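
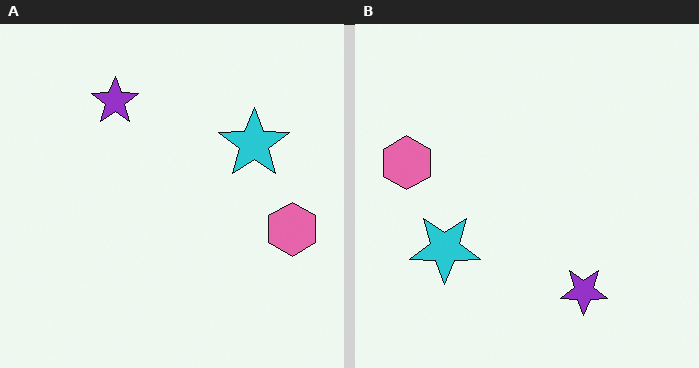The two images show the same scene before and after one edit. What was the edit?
The right (B) image is the left (A) rotated 180°.

The pink hexagon sits in the right of the left (A) image and the left of the right (B) — consistent with a whole-image 180° rotation.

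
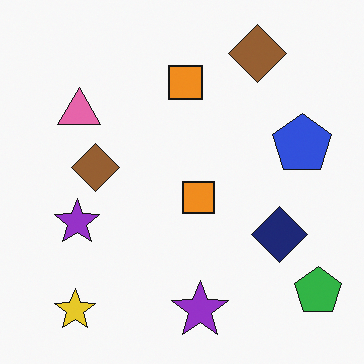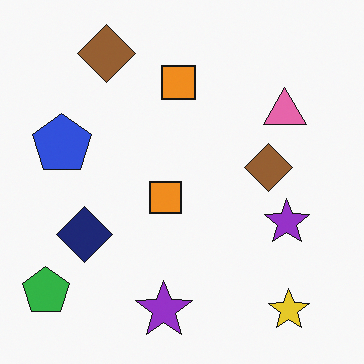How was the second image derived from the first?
The second image is the first flipped horizontally (left ↔ right).

The green pentagon is in the bottom-right of the first image and the bottom-left of the second — shapes on opposite sides of the vertical midline have swapped in a mirror flip.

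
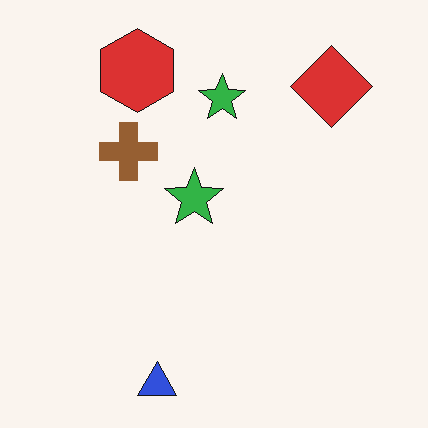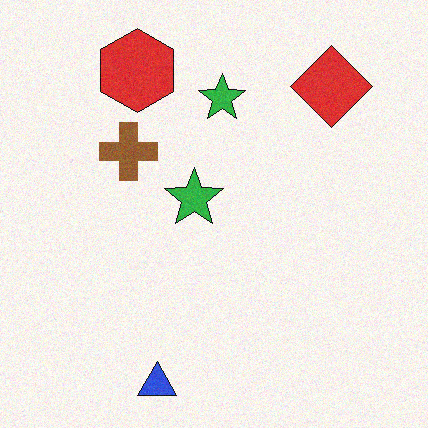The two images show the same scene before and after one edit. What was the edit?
The image was degraded with light additive noise.

Random speckle covers the whole image, including the flat background.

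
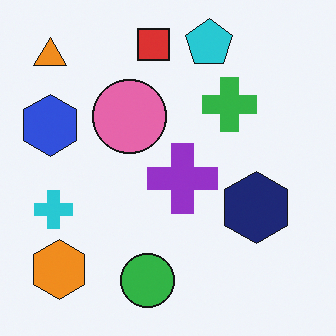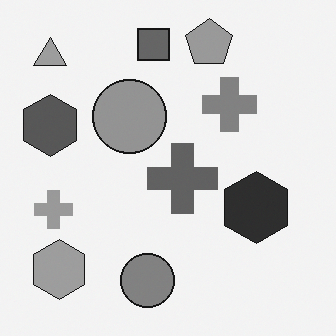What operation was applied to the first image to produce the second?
The second image is the first converted to grayscale.

All color is removed — every shape is now a shade of grey.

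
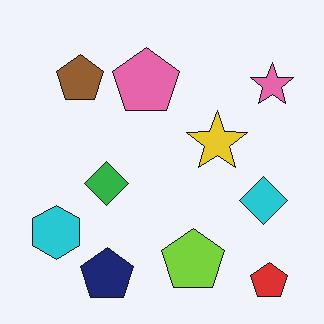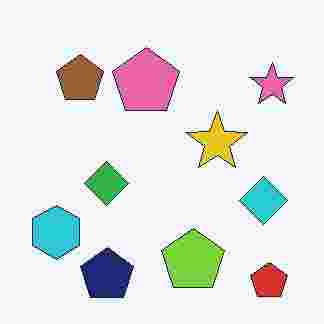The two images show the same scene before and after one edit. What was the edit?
It was heavily JPEG-compressed with obvious blocking artifacts.

Blocky 8×8 compression artifacts appear around shape edges and the flat background shows ringing — characteristic JPEG degradation.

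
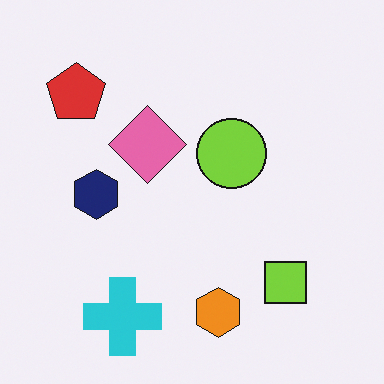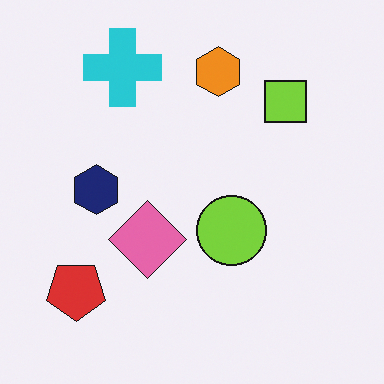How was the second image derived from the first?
Flipped vertically (top ↔ bottom).

The cyan cross is in the bottom-left of the first image and the top-left of the second — shapes on opposite sides of the horizontal midline have swapped in a mirror flip.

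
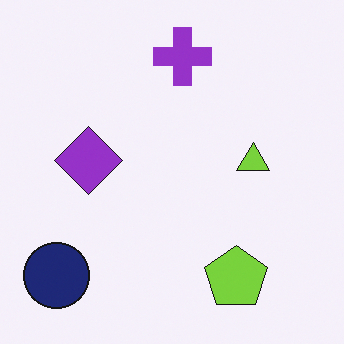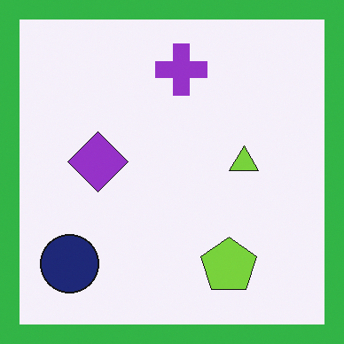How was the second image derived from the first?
The image was framed with a green border.

A solid green frame runs around the edge of the second image, with the content slightly shrunk inside it.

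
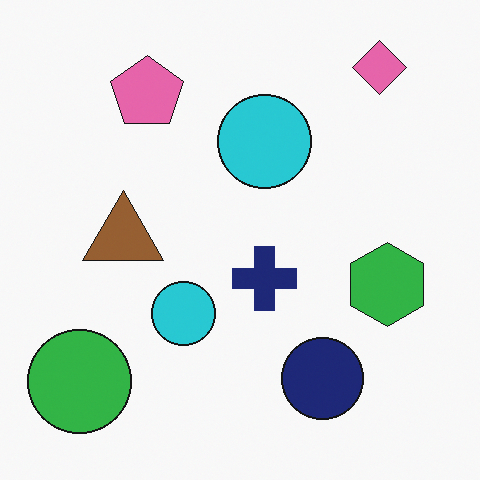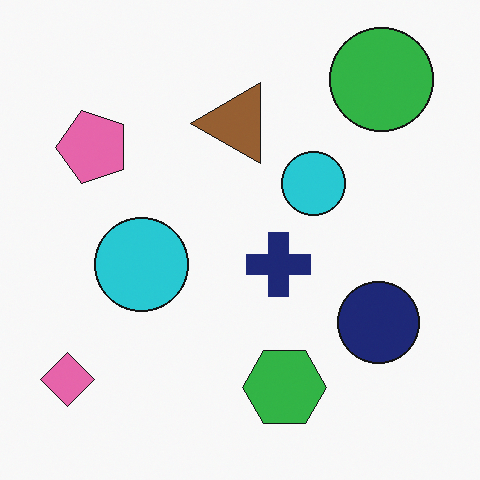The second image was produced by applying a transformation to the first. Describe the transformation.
This is the original image transposed (reflected across the top-left ↔ bottom-right diagonal).

Shapes have swapped their row and column positions — what was in the top-right is now in the bottom-left — a diagonal reflection.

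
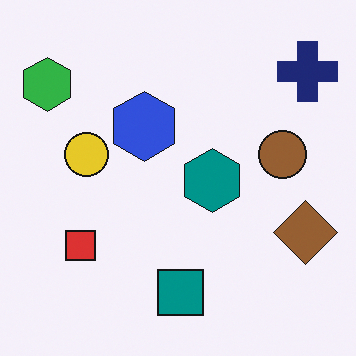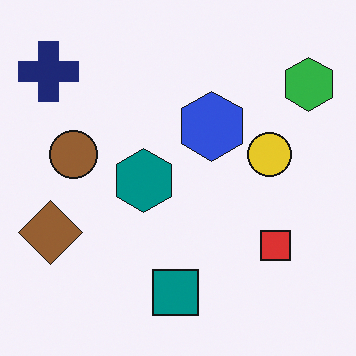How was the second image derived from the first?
The image was flipped horizontally (left ↔ right).

The green hexagon is in the top-left of the first image and the top-right of the second — shapes on opposite sides of the vertical midline have swapped in a mirror flip.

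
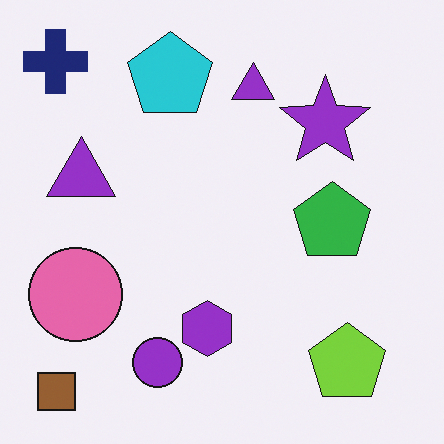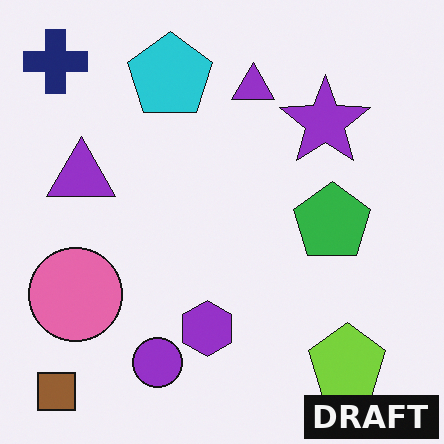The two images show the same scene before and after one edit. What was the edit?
It was watermarked with the text "DRAFT" in the lower-right corner.

A dark label reading "DRAFT" appears in the lower-right corner.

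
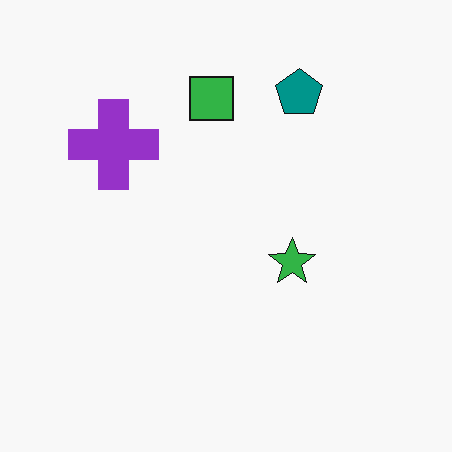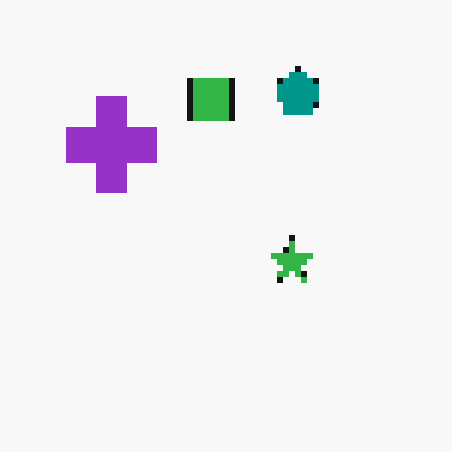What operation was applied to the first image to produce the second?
This is the original image pixelated into visible square blocks.

Shapes are reduced to large square blocks; fine edges and outlines are lost — a downscale-then-upscale (mosaic) effect.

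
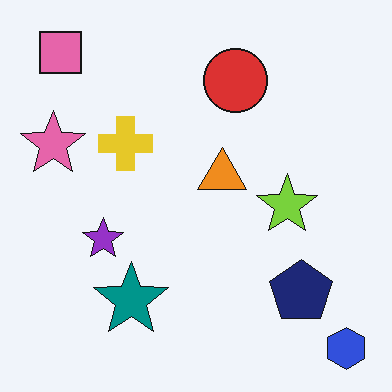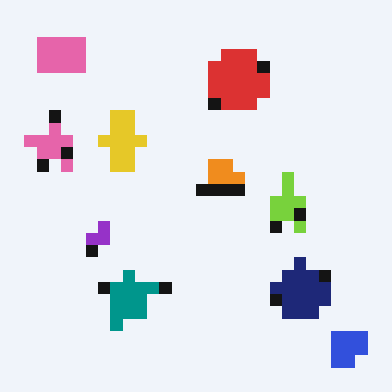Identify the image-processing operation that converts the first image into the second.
The image was coarsely pixelated.

Shapes are reduced to large square blocks; fine edges and outlines are lost — a downscale-then-upscale (mosaic) effect.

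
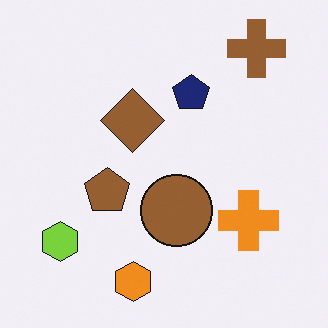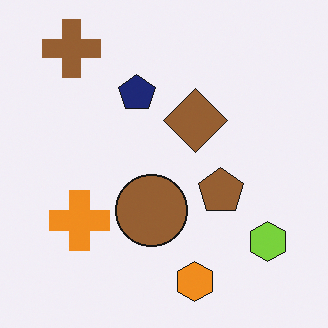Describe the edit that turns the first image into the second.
Flipped horizontally (left ↔ right).

The lime hexagon is in the bottom-left of the first image and the bottom-right of the second — shapes on opposite sides of the vertical midline have swapped in a mirror flip.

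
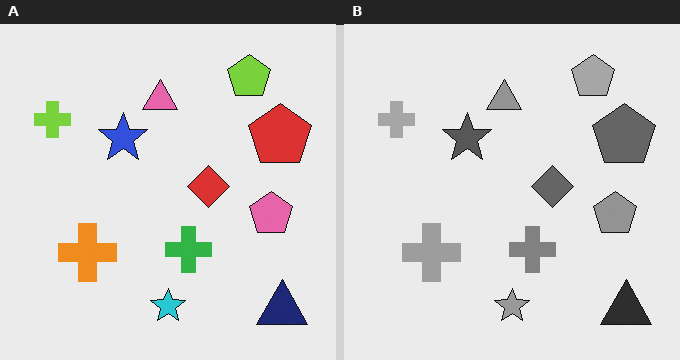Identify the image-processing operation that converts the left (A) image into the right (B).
This is the original image converted to grayscale.

All color is removed — every shape is now a shade of grey.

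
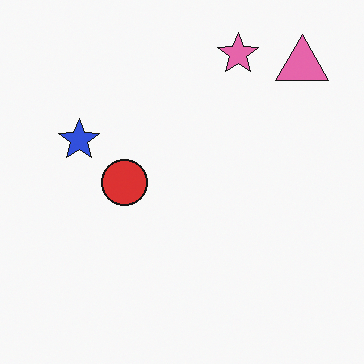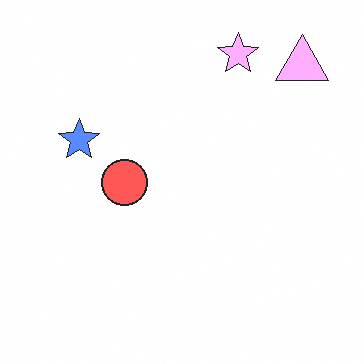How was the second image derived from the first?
It was substantially brightened.

Every pixel — background and shapes alike — is uniformly brightened.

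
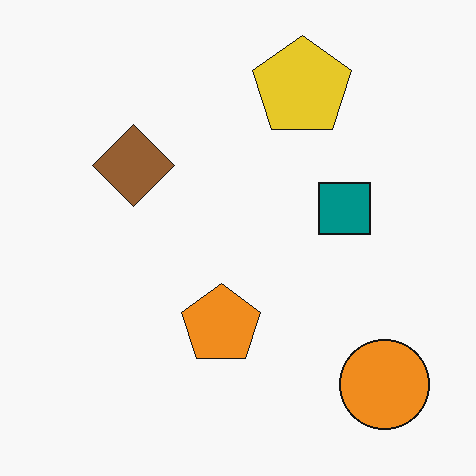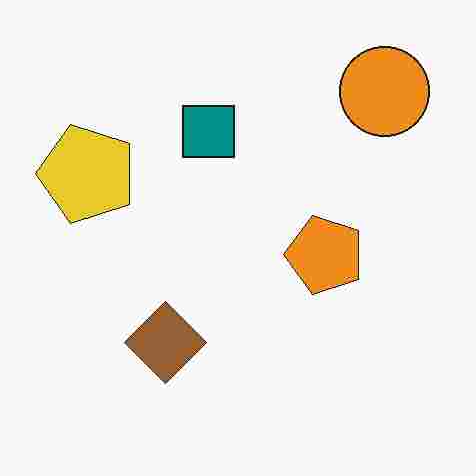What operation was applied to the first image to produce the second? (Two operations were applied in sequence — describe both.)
The transformation is: degraded with heavy JPEG compression, then rotated 90° counter-clockwise.

Blocky 8×8 compression artifacts appear around shape edges and the flat background shows ringing — characteristic JPEG degradation. The orange circle sits in the bottom-right of the first image and the top-right of the second — consistent with a whole-image 90° counter-clockwise rotation.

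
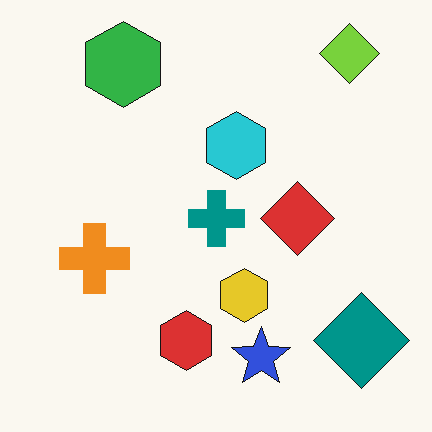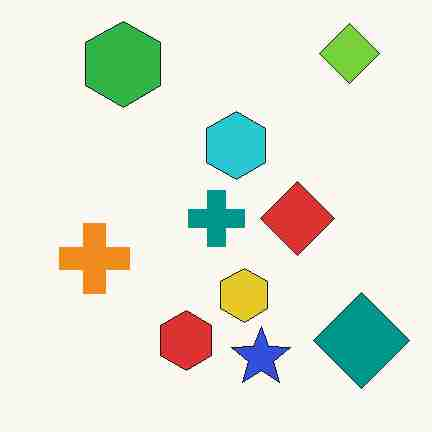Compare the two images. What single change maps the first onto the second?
It was degraded with heavy JPEG compression.

Blocky 8×8 compression artifacts appear around shape edges and the flat background shows ringing — characteristic JPEG degradation.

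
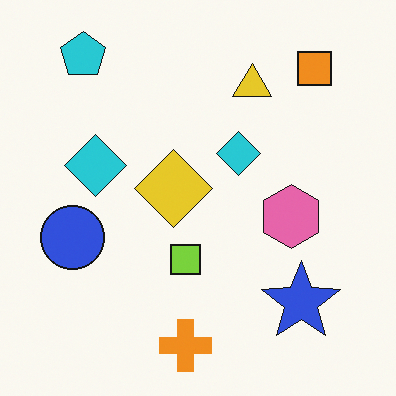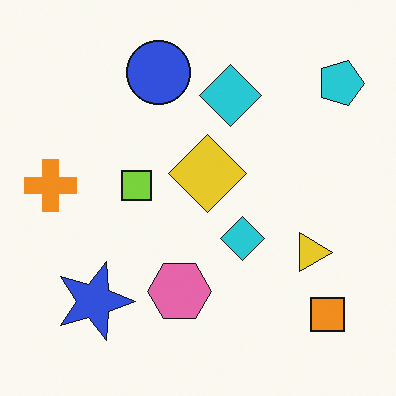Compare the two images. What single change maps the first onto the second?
The second image is the first rotated 90° clockwise.

The cyan pentagon sits in the top-left of the first image and the top-right of the second — consistent with a whole-image 90° clockwise rotation.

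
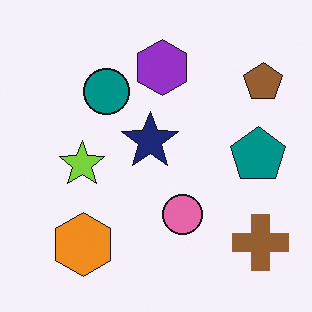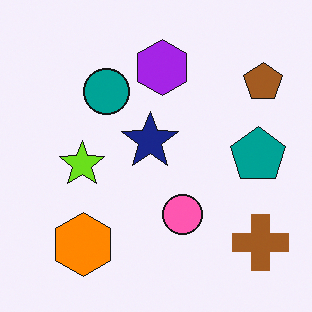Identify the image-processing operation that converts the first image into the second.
This is the original image slightly oversaturated.

All colors are more vivid — a global saturation change.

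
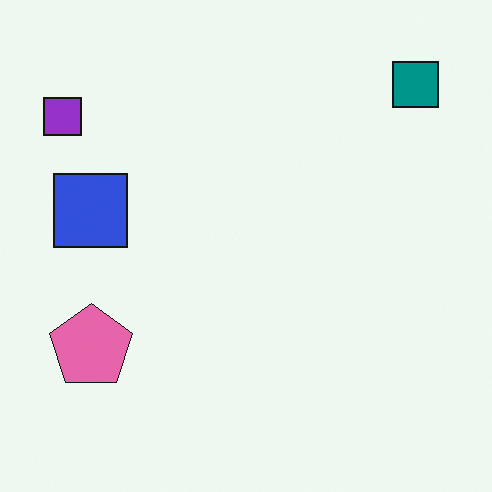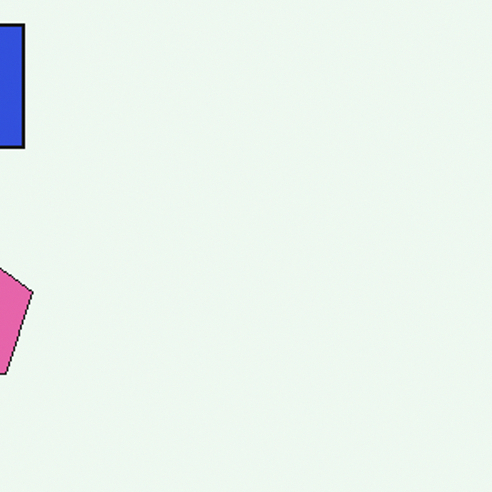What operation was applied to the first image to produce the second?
The transformation is: cropped tightly and scaled back up.

The visible shapes are larger and the field of view is narrower; shapes near the original edges may be partly or wholly outside the frame — a crop-and-rescale.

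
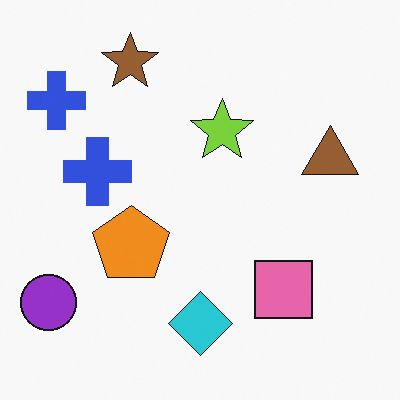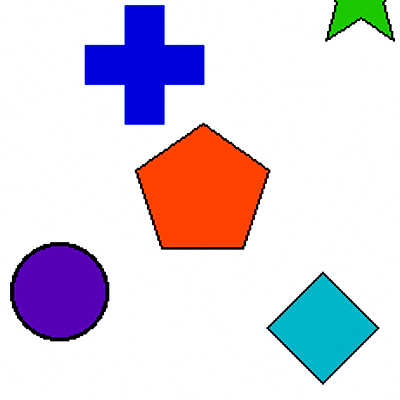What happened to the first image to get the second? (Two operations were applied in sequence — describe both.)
The second image is the first cropped to a noticeably smaller region and rescaled, then given much higher contrast.

The visible shapes are larger and the field of view is narrower; shapes near the original edges may be partly or wholly outside the frame — a crop-and-rescale. Tones are pushed away from mid-grey across the whole image — a global contrast change.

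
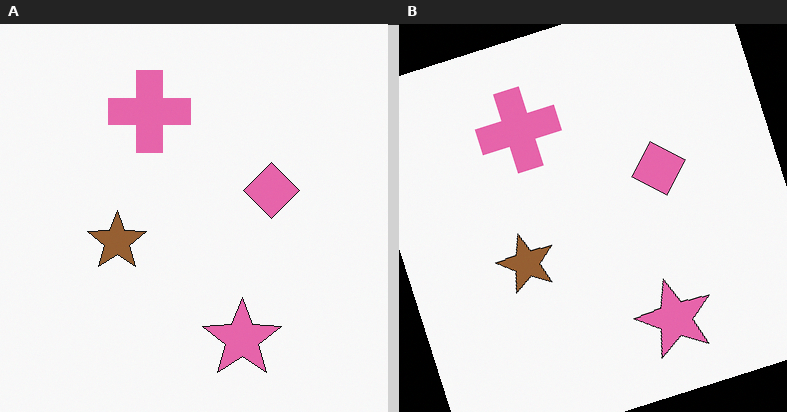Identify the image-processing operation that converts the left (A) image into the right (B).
The right (B) image is the left (A) rotated counter-clockwise by a clearly visible amount.

Every shape is tilted by the same angle and the image corners show triangular fill wedges — a whole-image rotation by a non-right angle.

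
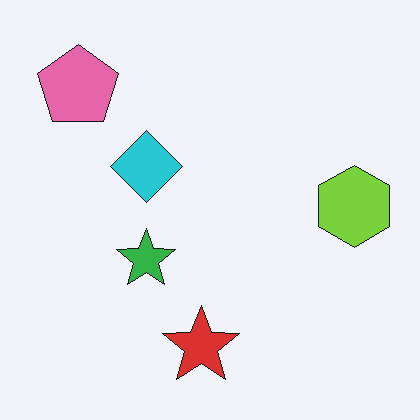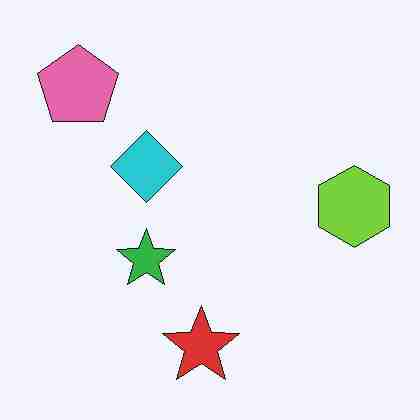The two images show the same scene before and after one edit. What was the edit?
It was degraded with heavy JPEG compression.

Blocky 8×8 compression artifacts appear around shape edges and the flat background shows ringing — characteristic JPEG degradation.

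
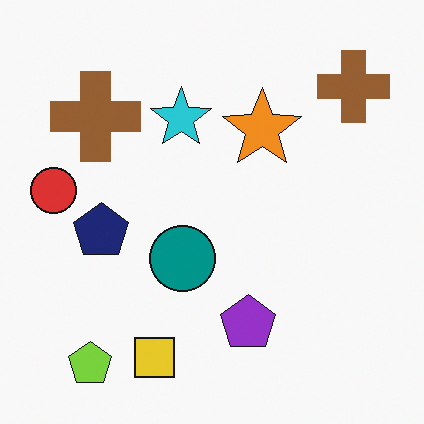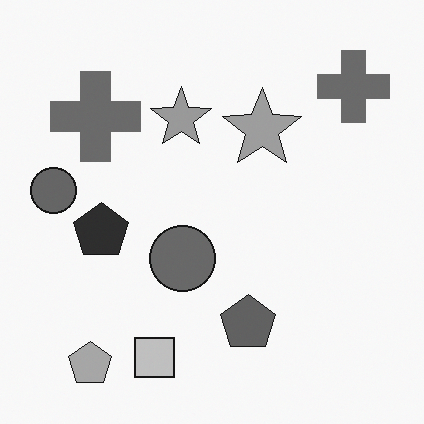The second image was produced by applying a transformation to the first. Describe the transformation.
The image was converted to grayscale.

All color is removed — every shape is now a shade of grey.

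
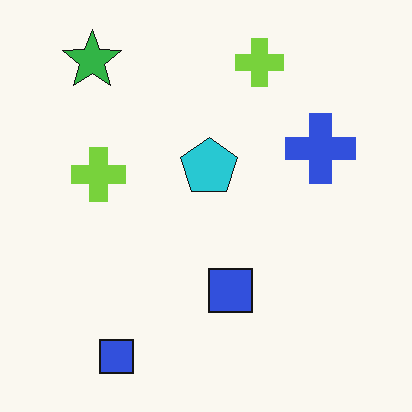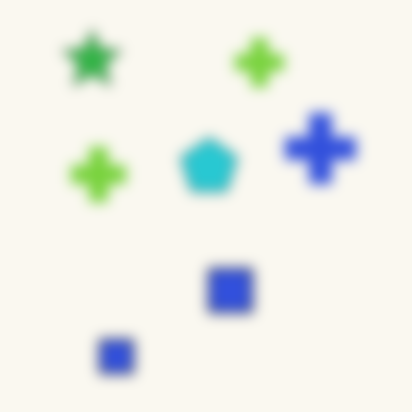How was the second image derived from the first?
The image was heavily blurred.

Shape edges and outlines are uniformly softened across the whole image.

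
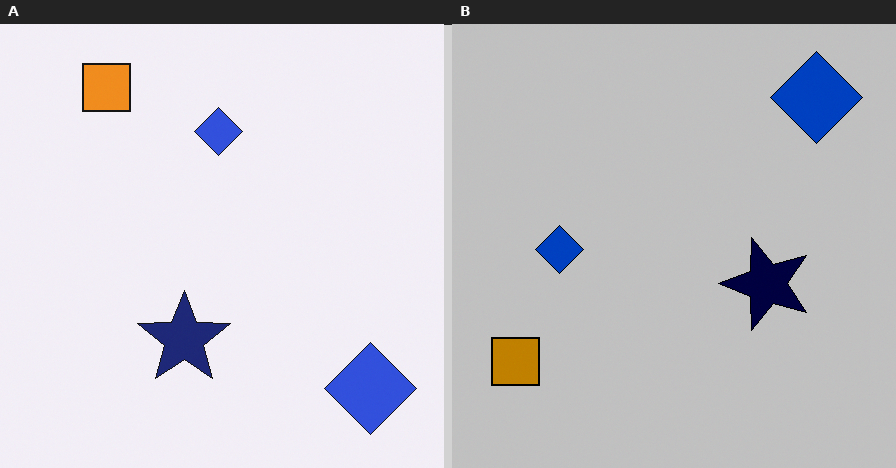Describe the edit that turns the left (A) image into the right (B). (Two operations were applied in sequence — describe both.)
It was heavily posterized to just a handful of flat colors, then rotated 90° counter-clockwise.

Each flat color has snapped to a coarser quantized level — most visibly, the near-white background has dropped to a flat grey. The orange square sits in the top-left of the left (A) image and the bottom-left of the right (B) — consistent with a whole-image 90° counter-clockwise rotation.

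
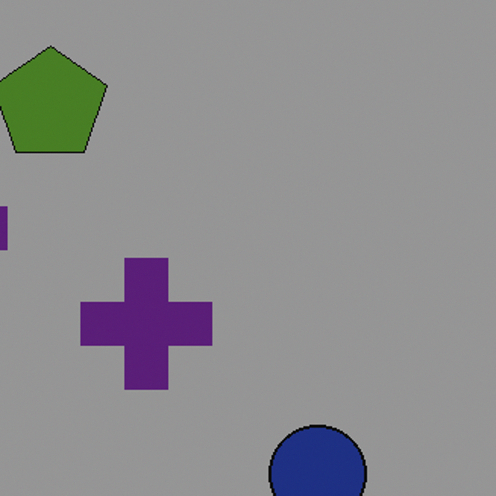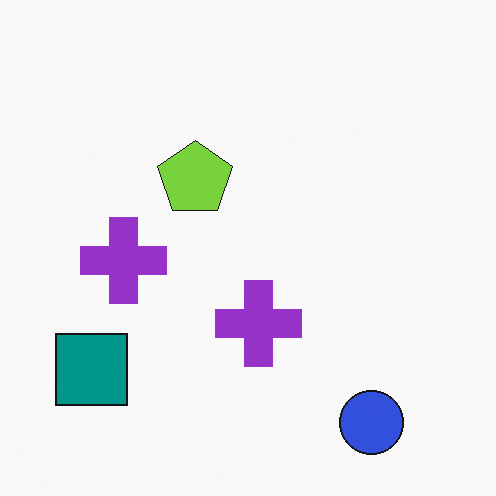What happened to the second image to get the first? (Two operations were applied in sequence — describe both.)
The first image is the second noticeably darkened, then cropped slightly and scaled back up.

Every pixel — background and shapes alike — is uniformly darkened. The visible shapes are larger and the field of view is narrower; shapes near the original edges may be partly or wholly outside the frame — a crop-and-rescale.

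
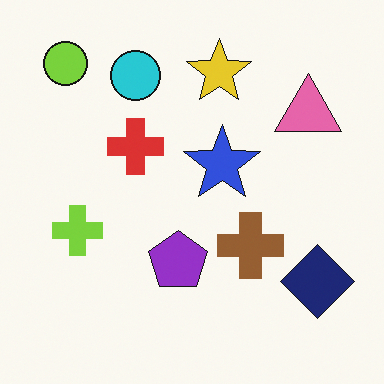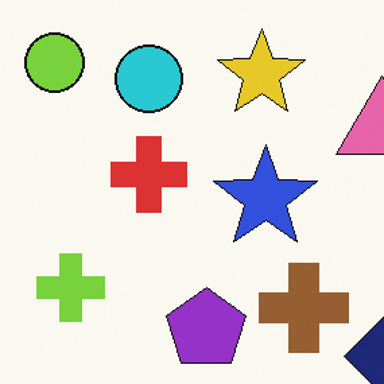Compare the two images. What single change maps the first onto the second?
The second image is the first cropped slightly and scaled back up.

The visible shapes are larger and the field of view is narrower; shapes near the original edges may be partly or wholly outside the frame — a crop-and-rescale.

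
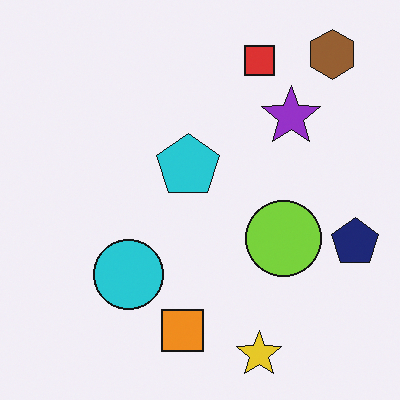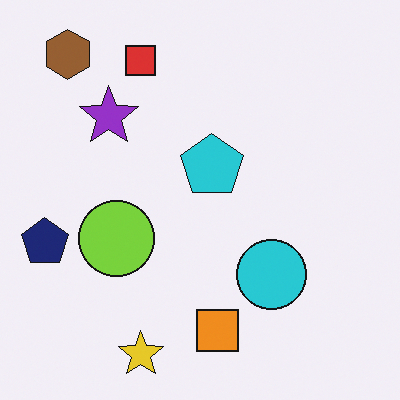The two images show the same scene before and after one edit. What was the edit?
The image was flipped horizontally (left ↔ right).

The navy pentagon is in the right of the first image and the left of the second — shapes on opposite sides of the vertical midline have swapped in a mirror flip.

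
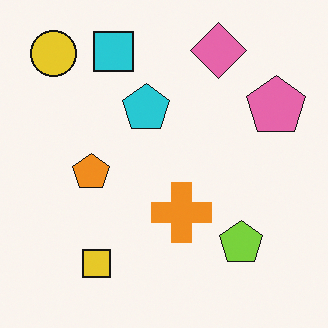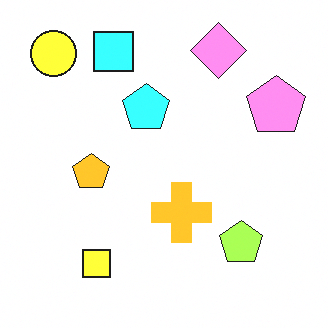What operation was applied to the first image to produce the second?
This is the original image brightened a lot.

Every pixel — background and shapes alike — is uniformly brightened.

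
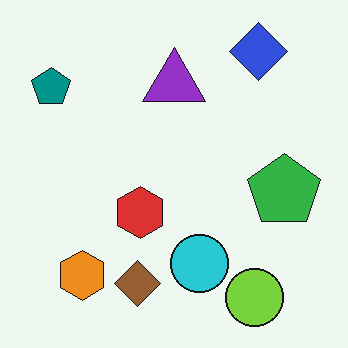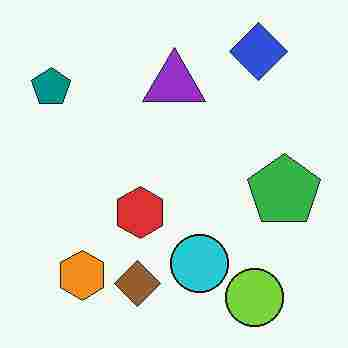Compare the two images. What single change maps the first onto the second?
The second image is the first degraded with heavy JPEG compression.

Blocky 8×8 compression artifacts appear around shape edges and the flat background shows ringing — characteristic JPEG degradation.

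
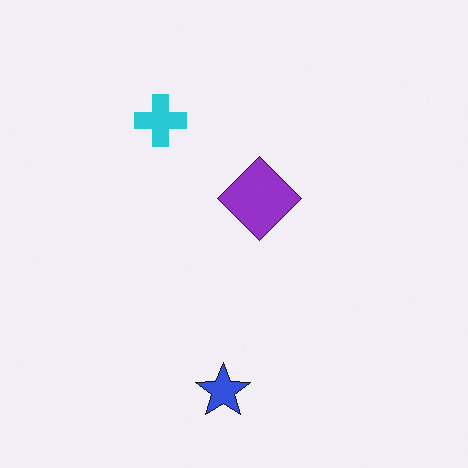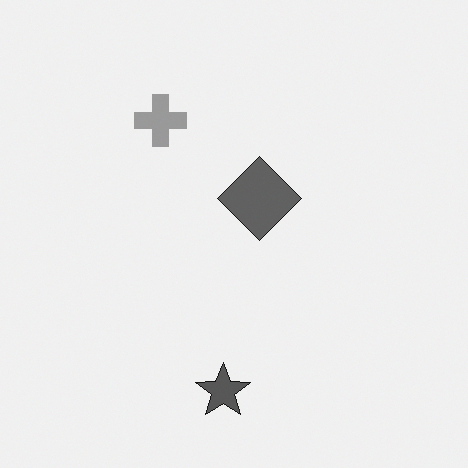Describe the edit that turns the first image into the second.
The second image is the first converted to grayscale.

All color is removed — every shape is now a shade of grey.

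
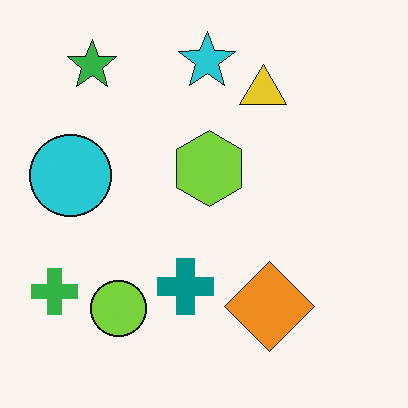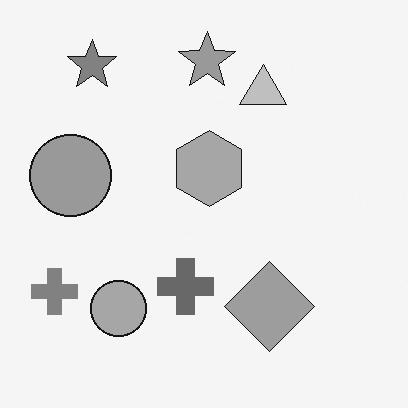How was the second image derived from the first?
The second image is the first converted to grayscale.

All color is removed — every shape is now a shade of grey.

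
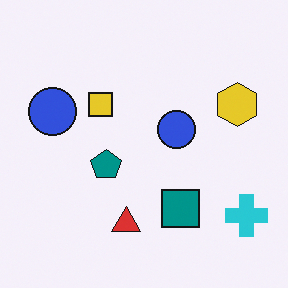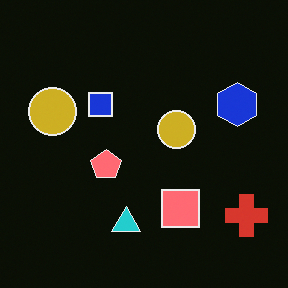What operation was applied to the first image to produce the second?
The second image is the first color-inverted (negative).

The light background has become dark and every shape's color is its complement — a photographic negative.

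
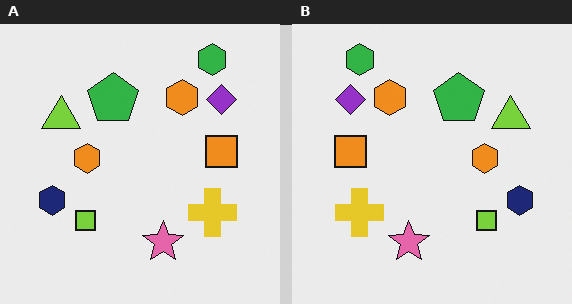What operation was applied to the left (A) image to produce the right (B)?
The right (B) image is the left (A) flipped horizontally (left ↔ right).

The navy hexagon is in the left of the left (A) image and the right of the right (B) — shapes on opposite sides of the vertical midline have swapped in a mirror flip.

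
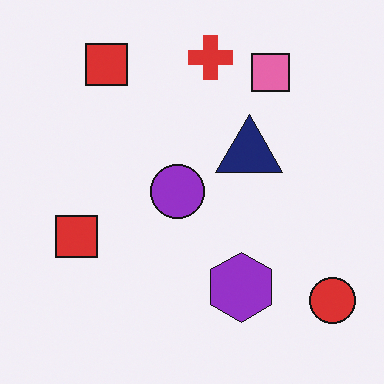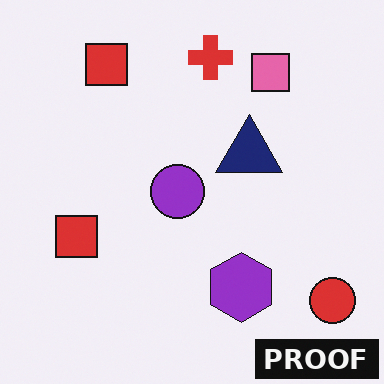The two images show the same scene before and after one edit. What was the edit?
This is the original image watermarked with the text "PROOF" in the lower-right corner.

A dark label reading "PROOF" appears in the lower-right corner.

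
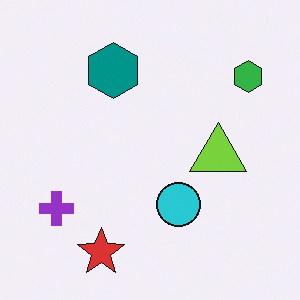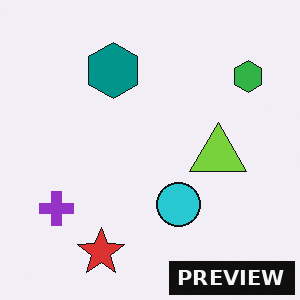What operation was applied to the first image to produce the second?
The second image is the first watermarked with the text "PREVIEW" in the lower-right corner.

A dark label reading "PREVIEW" appears in the lower-right corner.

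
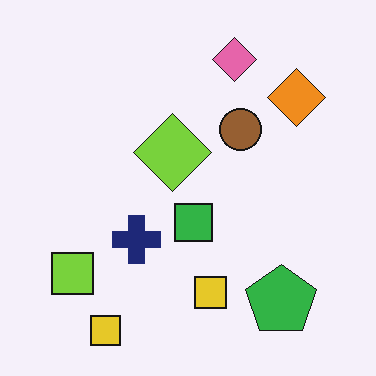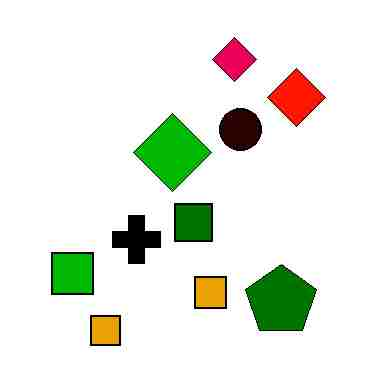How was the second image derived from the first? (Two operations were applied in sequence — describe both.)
The image was boosted in contrast, then degraded with heavy JPEG compression.

Tones are pushed away from mid-grey across the whole image — a global contrast change. Blocky 8×8 compression artifacts appear around shape edges and the flat background shows ringing — characteristic JPEG degradation.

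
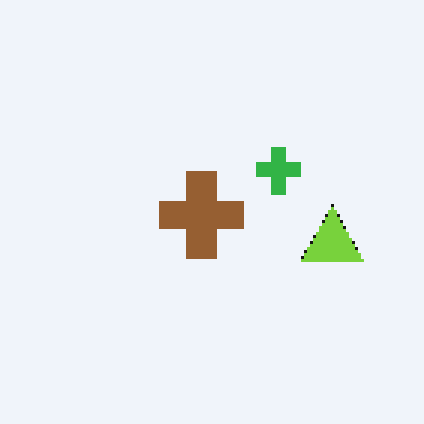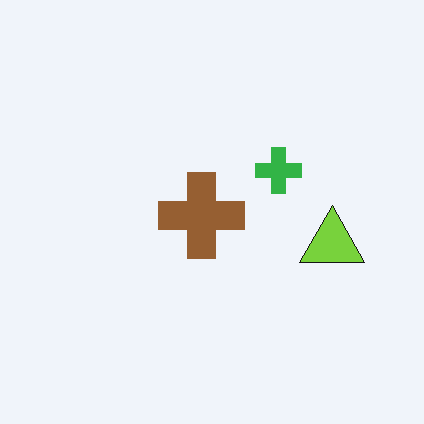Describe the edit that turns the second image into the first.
Lightly pixelated (a mild mosaic effect).

Shapes are reduced to large square blocks; fine edges and outlines are lost — a downscale-then-upscale (mosaic) effect.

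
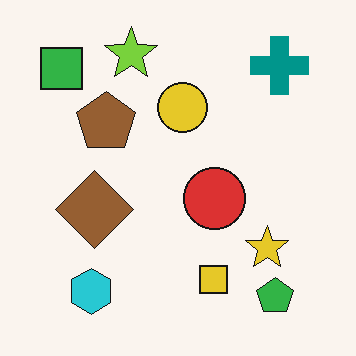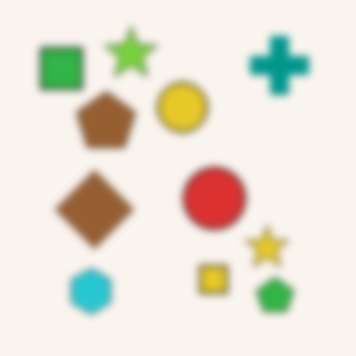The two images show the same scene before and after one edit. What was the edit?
It was noticeably gaussian-blurred.

Shape edges and outlines are uniformly softened across the whole image.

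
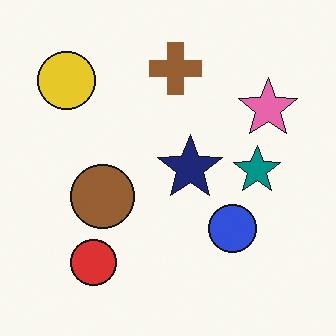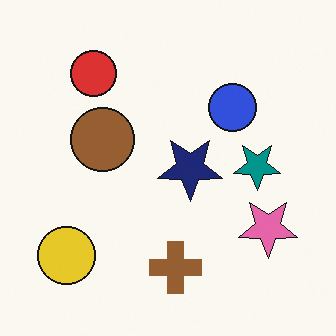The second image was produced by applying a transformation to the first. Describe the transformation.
Flipped vertically (top ↔ bottom).

The brown cross is in the top of the first image and the bottom of the second — shapes on opposite sides of the horizontal midline have swapped in a mirror flip.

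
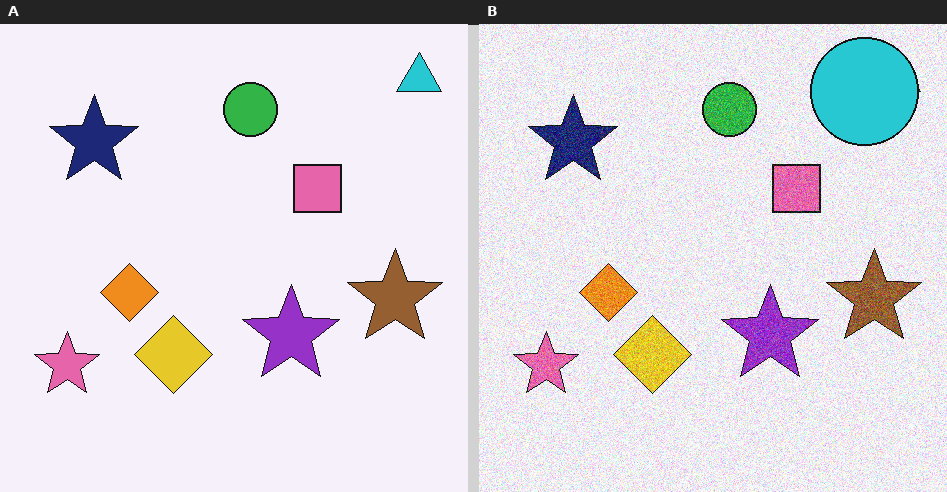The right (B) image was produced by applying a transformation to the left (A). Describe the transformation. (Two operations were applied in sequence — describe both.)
The transformation is: degraded with moderate additive noise, then overlaid with an additional cyan circle.

Random speckle covers the whole image, including the flat background. A cyan circle appears in the right (B) image that is absent from the left (A).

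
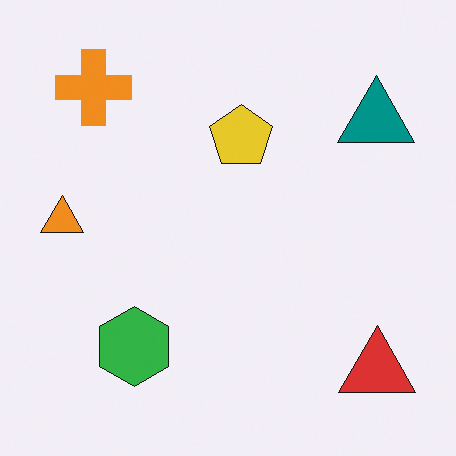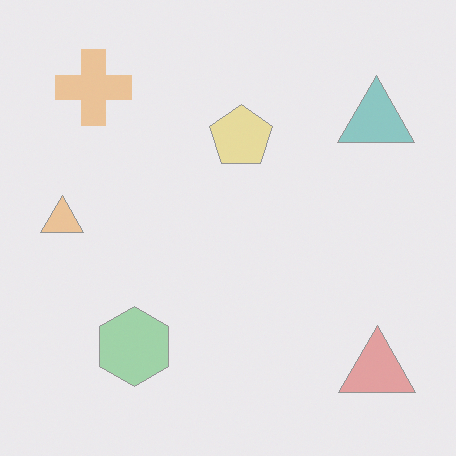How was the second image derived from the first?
The second image is the first washed out (contrast reduced).

Tones are pushed toward mid-grey across the whole image — a global contrast change.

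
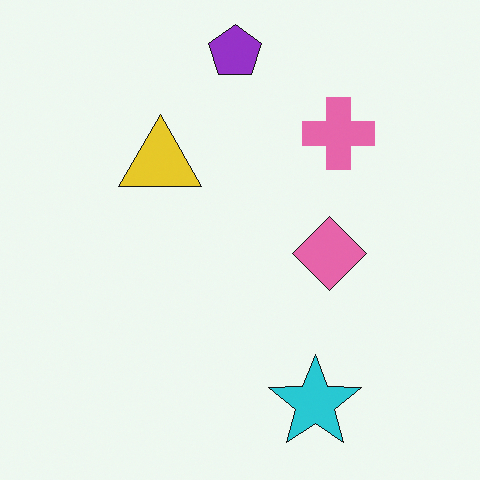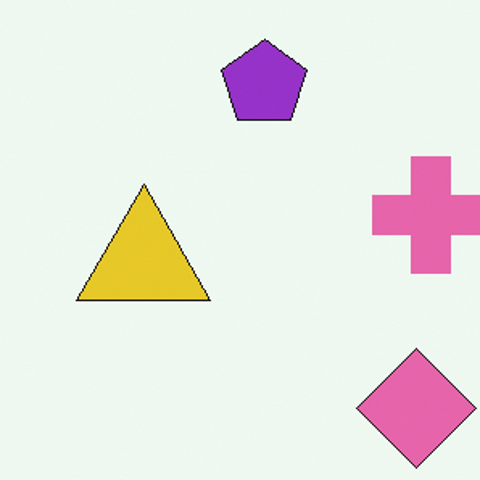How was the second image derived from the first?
The transformation is: cropped to a modestly smaller region and rescaled.

The visible shapes are larger and the field of view is narrower; shapes near the original edges may be partly or wholly outside the frame — a crop-and-rescale.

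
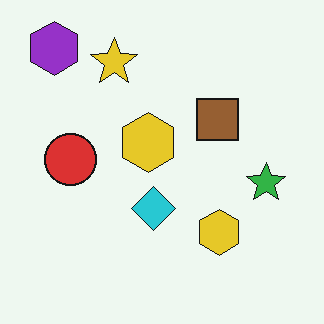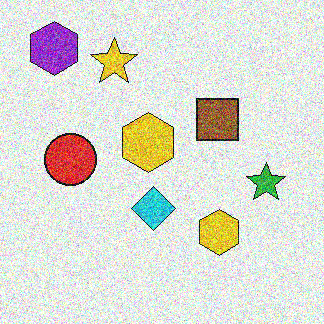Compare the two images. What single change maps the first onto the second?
The transformation is: degraded with heavy additive noise.

Random speckle covers the whole image, including the flat background.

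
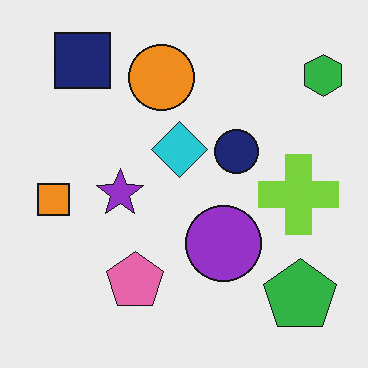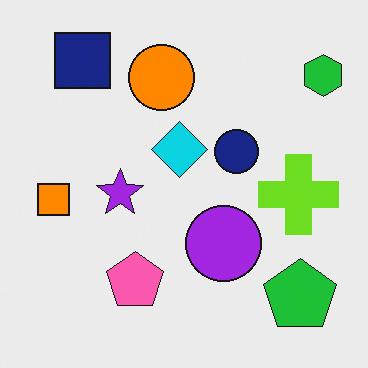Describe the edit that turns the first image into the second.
The second image is the first slightly oversaturated.

All colors are more vivid — a global saturation change.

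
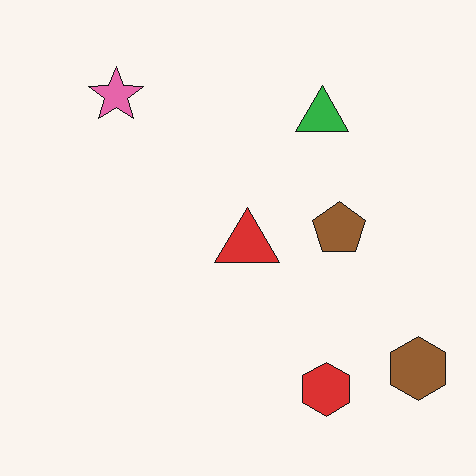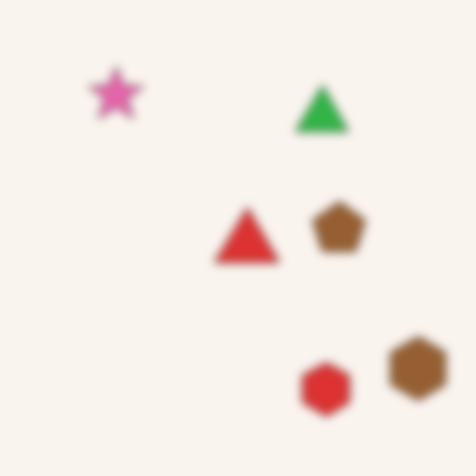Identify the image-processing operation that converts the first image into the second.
This is the original image noticeably gaussian-blurred.

Shape edges and outlines are uniformly softened across the whole image.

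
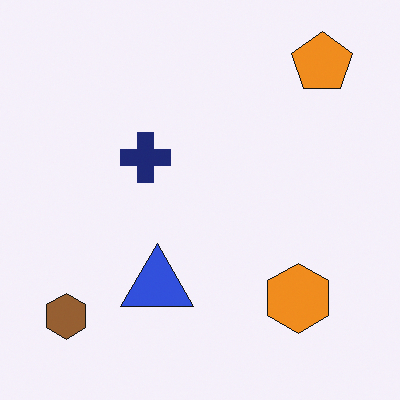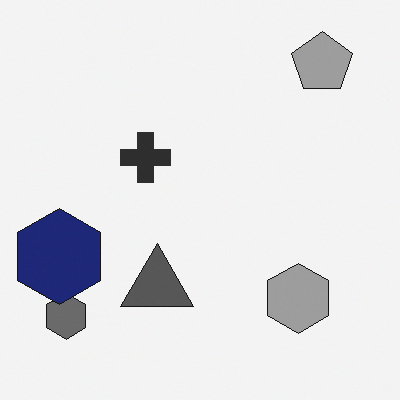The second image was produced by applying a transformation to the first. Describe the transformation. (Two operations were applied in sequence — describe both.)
The image was converted to grayscale, then overlaid with an additional navy hexagon.

All color is removed — every shape is now a shade of grey. A navy hexagon appears in the second image that is absent from the first.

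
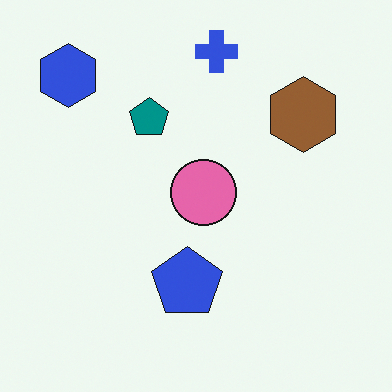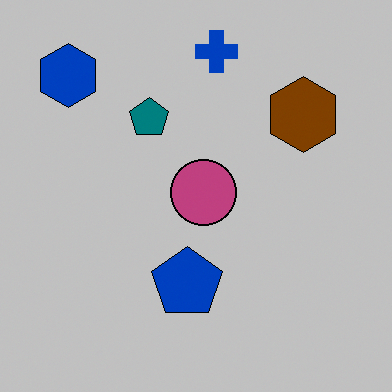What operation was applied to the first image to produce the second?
Heavily posterized to just a handful of flat colors.

Each flat color has snapped to a coarser quantized level — most visibly, the near-white background has dropped to a flat grey.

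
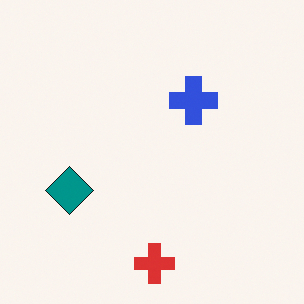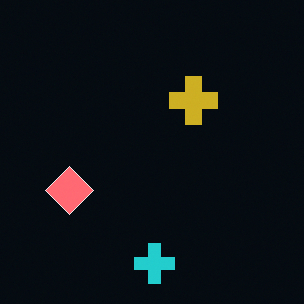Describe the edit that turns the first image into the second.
The transformation is: color-inverted (negative).

The light background has become dark and every shape's color is its complement — a photographic negative.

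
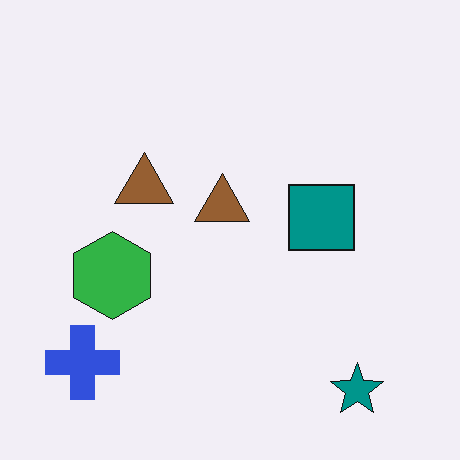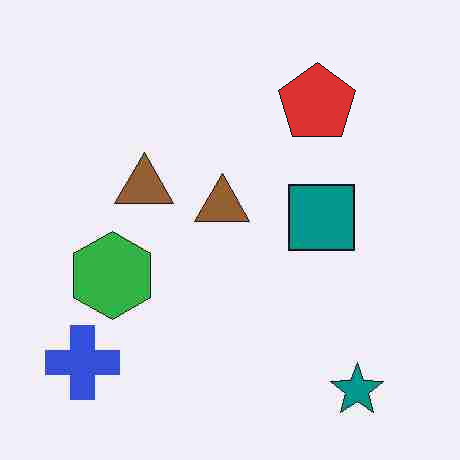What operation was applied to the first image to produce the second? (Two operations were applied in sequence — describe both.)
The image was degraded with heavy JPEG compression, then overlaid with an additional red pentagon.

Blocky 8×8 compression artifacts appear around shape edges and the flat background shows ringing — characteristic JPEG degradation. A red pentagon appears in the second image that is absent from the first.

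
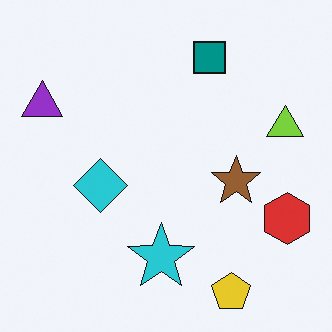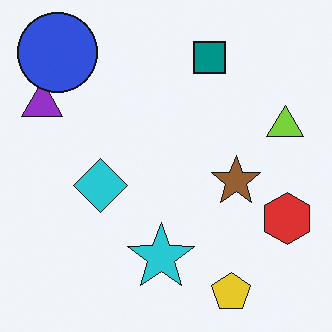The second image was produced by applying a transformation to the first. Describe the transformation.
This is the original image overlaid with an additional blue circle.

A blue circle appears in the second image that is absent from the first.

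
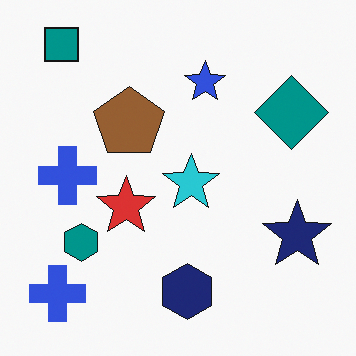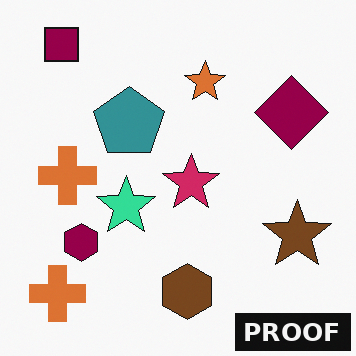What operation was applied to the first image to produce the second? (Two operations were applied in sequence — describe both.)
The image was hue-shifted through roughly a third of the color wheel, then watermarked with the text "PROOF" in the lower-right corner.

Every shape's color has rotated by the same amount around the hue wheel — a uniform hue shift. A dark label reading "PROOF" appears in the lower-right corner.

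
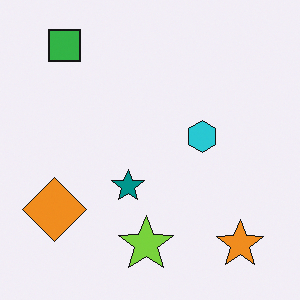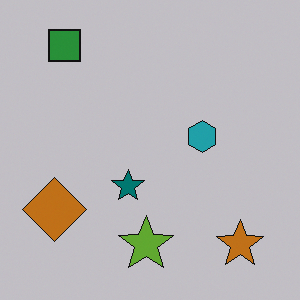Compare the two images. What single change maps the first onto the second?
The transformation is: slightly darkened.

Every pixel — background and shapes alike — is uniformly darkened.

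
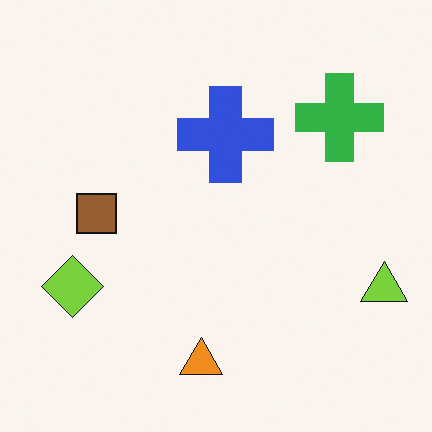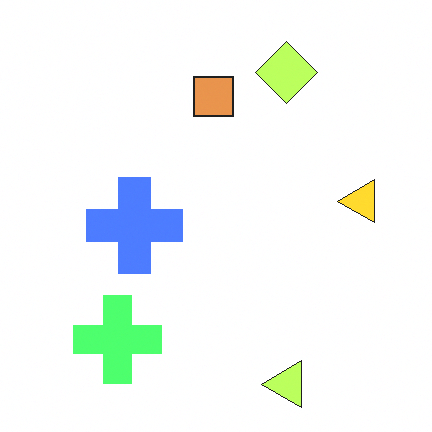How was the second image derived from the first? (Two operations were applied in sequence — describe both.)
The image was transposed (reflected across the top-left ↔ bottom-right diagonal), then noticeably brightened.

Shapes have swapped their row and column positions — what was in the top-right is now in the bottom-left — a diagonal reflection. Every pixel — background and shapes alike — is uniformly brightened.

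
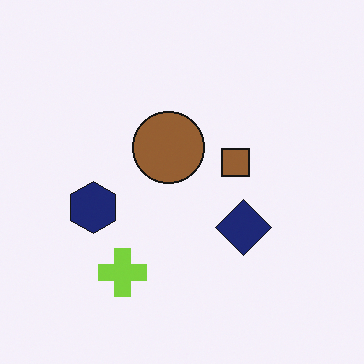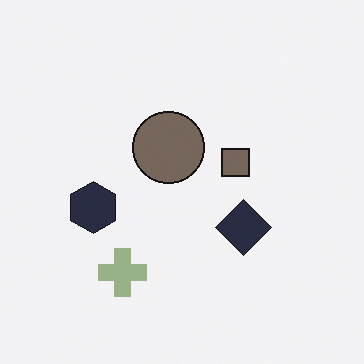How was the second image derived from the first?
The second image is the first heavily desaturated.

All colors are more muted and greyish — a global saturation change.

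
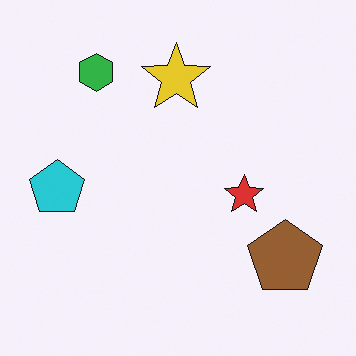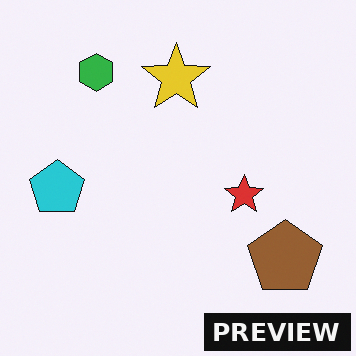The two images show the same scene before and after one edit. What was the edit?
The transformation is: watermarked with the text "PREVIEW" in the lower-right corner.

A dark label reading "PREVIEW" appears in the lower-right corner.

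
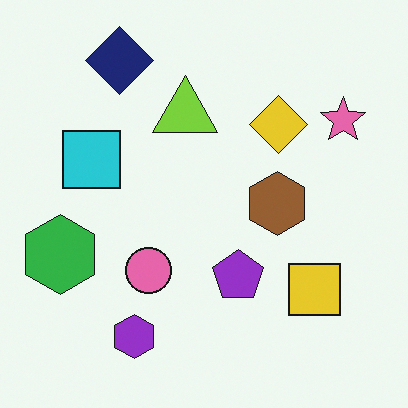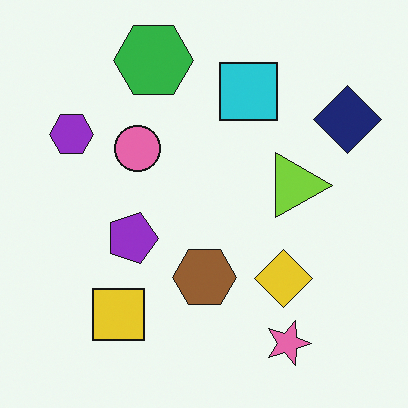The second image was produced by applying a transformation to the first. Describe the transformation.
The image was rotated 90° clockwise.

The navy diamond sits in the top-left of the first image and the top-right of the second — consistent with a whole-image 90° clockwise rotation.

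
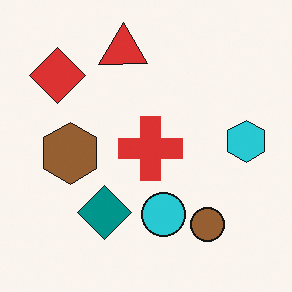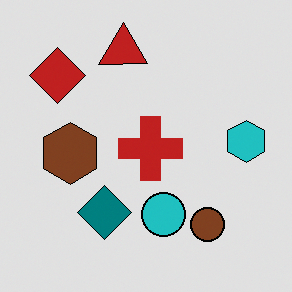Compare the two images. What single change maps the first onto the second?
Moderately posterized.

Each flat color has snapped to a coarser quantized level — most visibly, the near-white background has dropped to a flat grey.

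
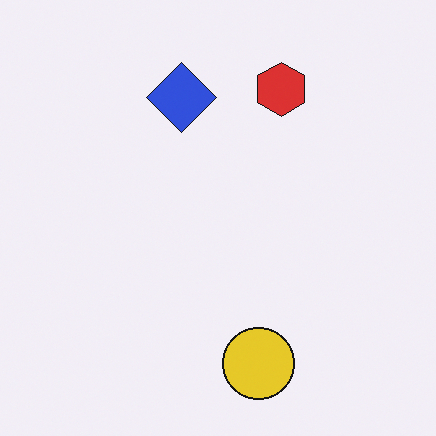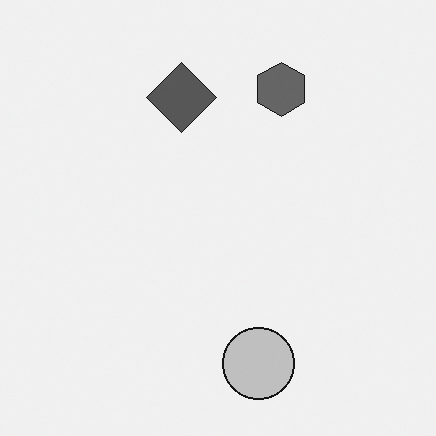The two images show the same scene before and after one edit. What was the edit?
Converted to grayscale.

All color is removed — every shape is now a shade of grey.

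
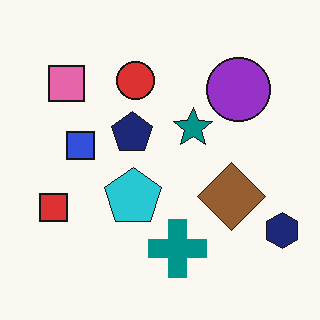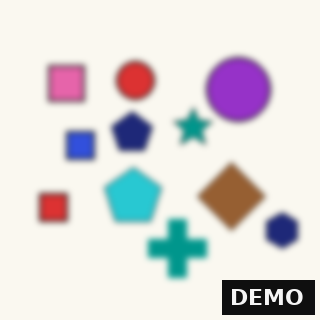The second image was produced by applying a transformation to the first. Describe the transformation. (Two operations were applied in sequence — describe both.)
It was moderately blurred, then watermarked with the text "DEMO" in the lower-right corner.

Shape edges and outlines are uniformly softened across the whole image. A dark label reading "DEMO" appears in the lower-right corner.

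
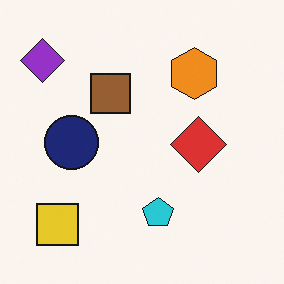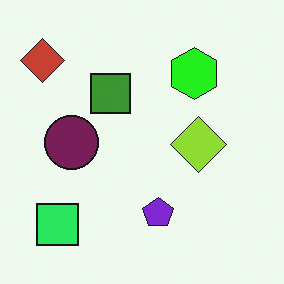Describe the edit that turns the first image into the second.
The transformation is: hue-shifted through roughly a third of the color wheel.

Every shape's color has rotated by the same amount around the hue wheel — a uniform hue shift.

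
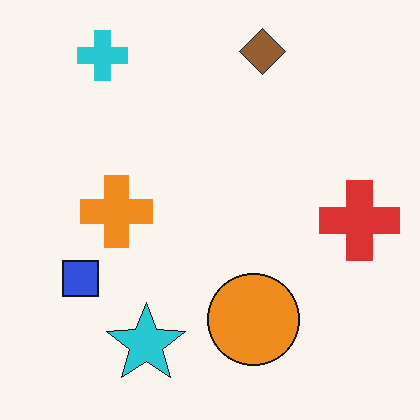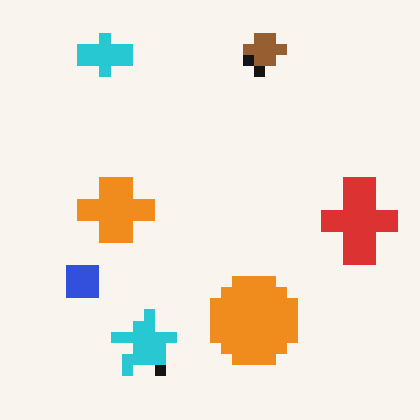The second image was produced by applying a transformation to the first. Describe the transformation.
The second image is the first coarsely pixelated.

Shapes are reduced to large square blocks; fine edges and outlines are lost — a downscale-then-upscale (mosaic) effect.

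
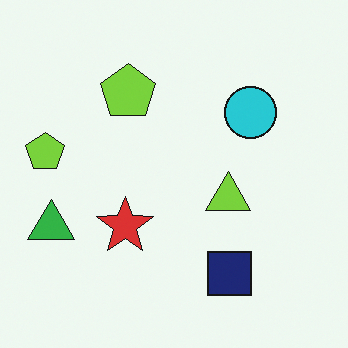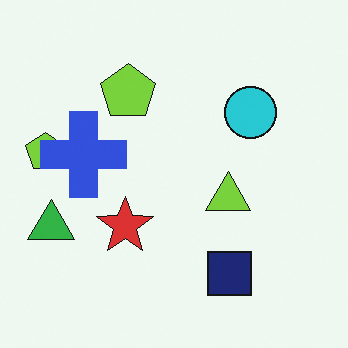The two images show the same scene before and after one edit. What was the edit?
Overlaid with an additional blue cross.

A blue cross appears in the second image that is absent from the first.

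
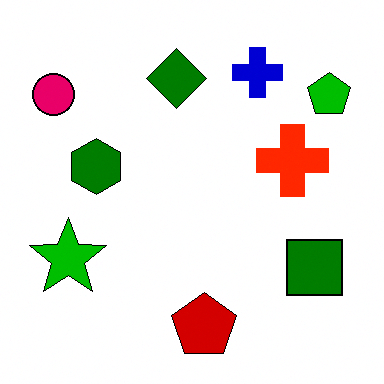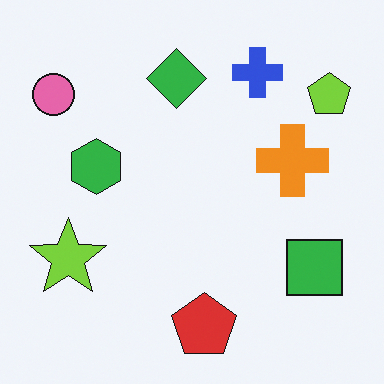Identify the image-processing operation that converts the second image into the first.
It was boosted in contrast.

Tones are pushed away from mid-grey across the whole image — a global contrast change.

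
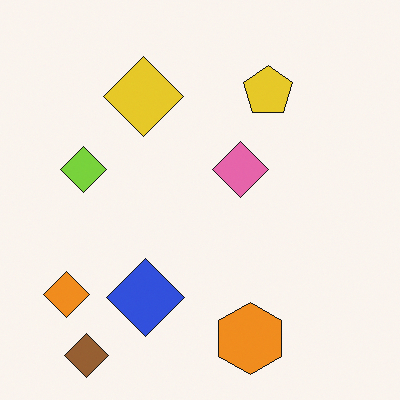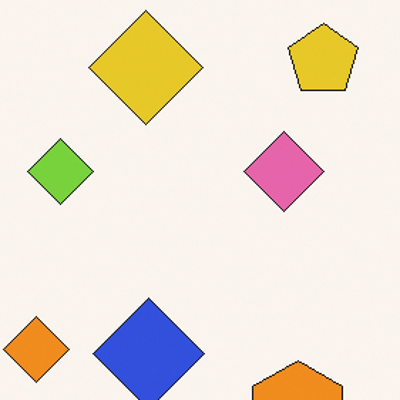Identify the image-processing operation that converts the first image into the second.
The image was cropped to a modestly smaller region and rescaled.

The visible shapes are larger and the field of view is narrower; shapes near the original edges may be partly or wholly outside the frame — a crop-and-rescale.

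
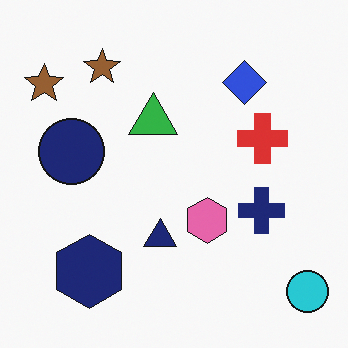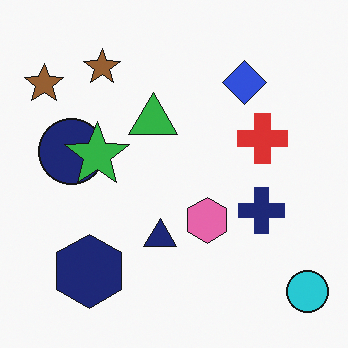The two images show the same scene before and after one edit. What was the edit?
The image was overlaid with an additional green star.

A green star appears in the second image that is absent from the first.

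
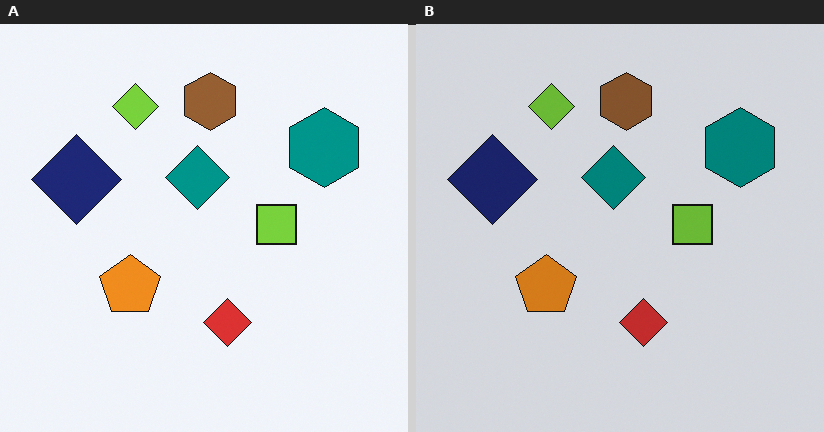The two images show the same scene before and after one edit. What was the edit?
Darkened a little.

Every pixel — background and shapes alike — is uniformly darkened.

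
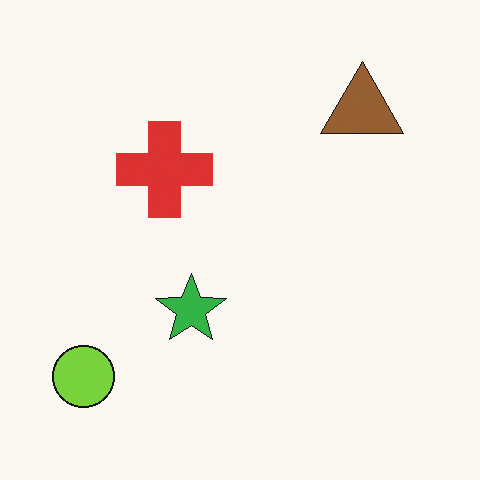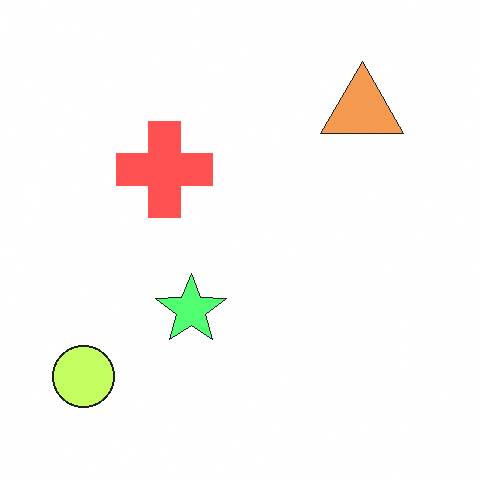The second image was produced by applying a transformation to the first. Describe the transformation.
Brightened a lot.

Every pixel — background and shapes alike — is uniformly brightened.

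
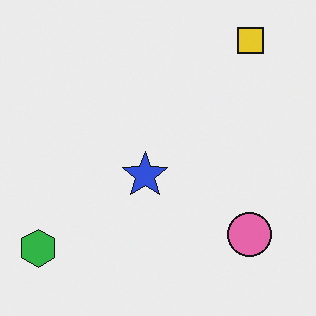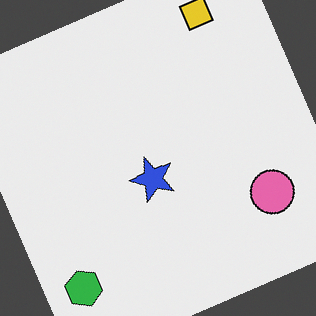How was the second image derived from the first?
Rotated counter-clockwise by a clearly visible amount.

Every shape is tilted by the same angle and the image corners show triangular fill wedges — a whole-image rotation by a non-right angle.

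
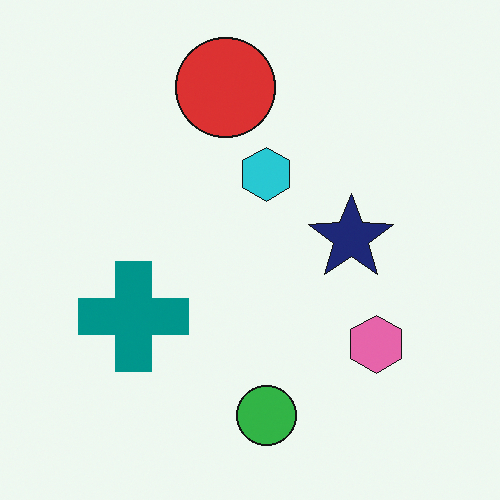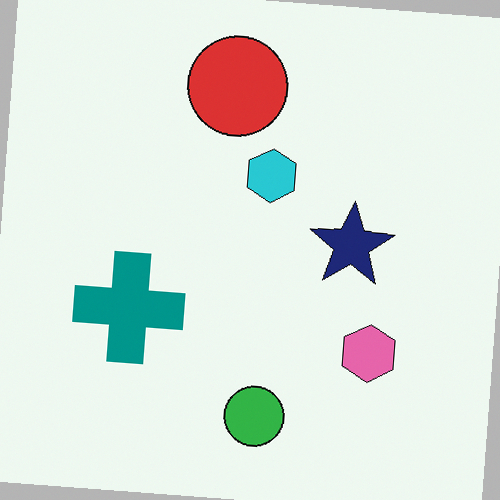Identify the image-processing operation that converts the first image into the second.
Rotated clockwise by a small amount.

Every shape is tilted by the same angle and the image corners show triangular fill wedges — a whole-image rotation by a non-right angle.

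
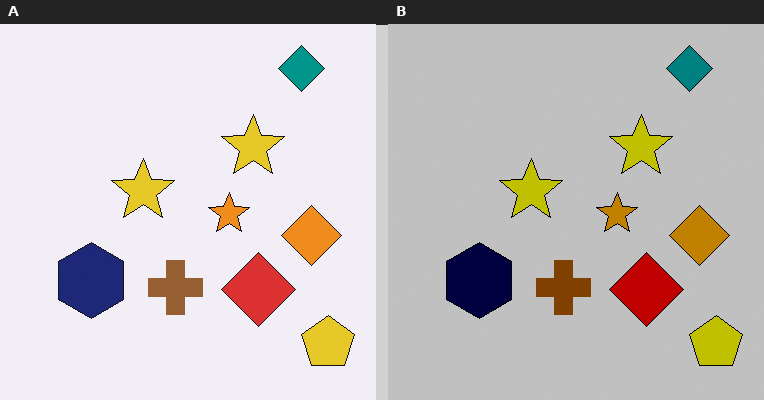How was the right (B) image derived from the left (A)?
Heavily posterized to just a handful of flat colors.

Each flat color has snapped to a coarser quantized level — most visibly, the near-white background has dropped to a flat grey.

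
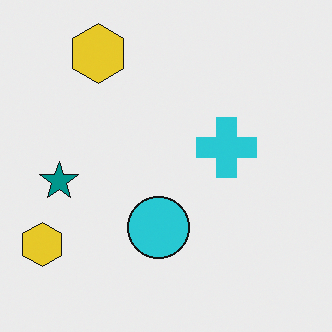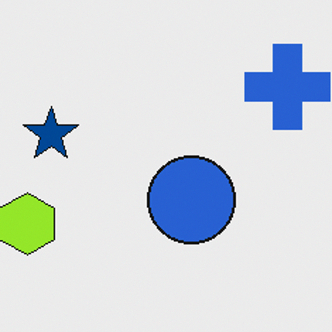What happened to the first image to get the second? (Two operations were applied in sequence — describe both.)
The second image is the first cropped slightly and scaled back up, then hue-shifted slightly.

The visible shapes are larger and the field of view is narrower; shapes near the original edges may be partly or wholly outside the frame — a crop-and-rescale. Every shape's color has rotated by the same amount around the hue wheel — a uniform hue shift.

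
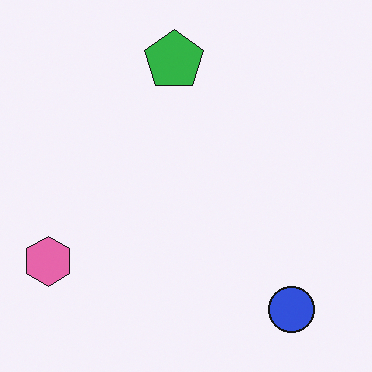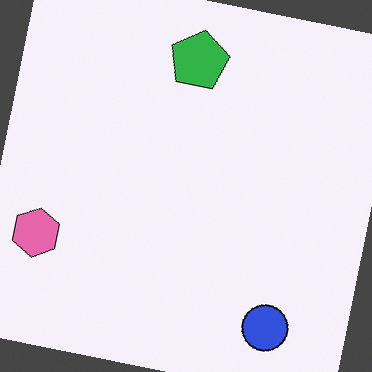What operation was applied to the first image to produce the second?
The second image is the first rotated clockwise by a slight angle.

Every shape is tilted by the same angle and the image corners show triangular fill wedges — a whole-image rotation by a non-right angle.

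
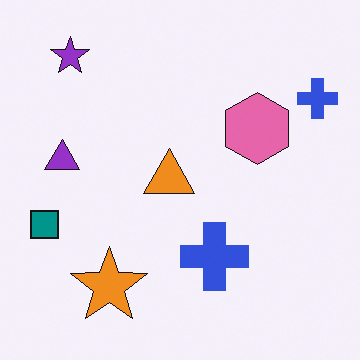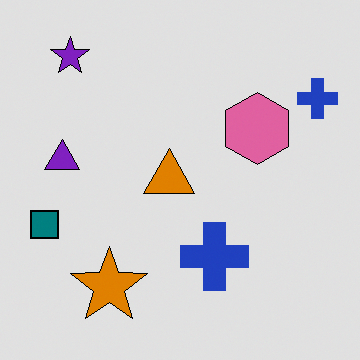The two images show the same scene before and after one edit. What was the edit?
It was posterized to a reduced palette.

Each flat color has snapped to a coarser quantized level — most visibly, the near-white background has dropped to a flat grey.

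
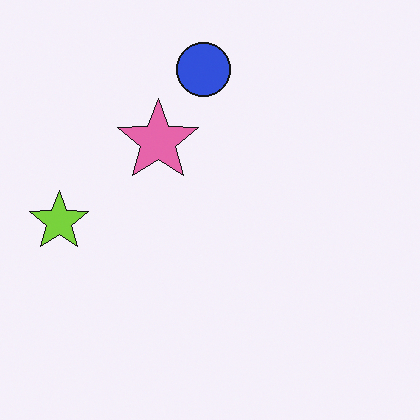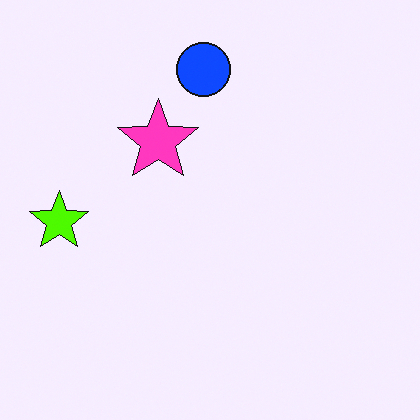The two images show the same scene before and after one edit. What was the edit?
The transformation is: made much more vivid (saturation change).

All colors are more vivid — a global saturation change.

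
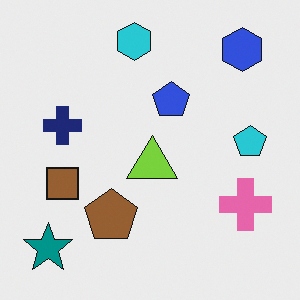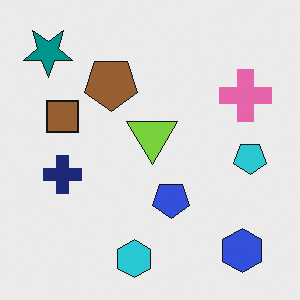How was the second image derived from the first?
The transformation is: flipped vertically (top ↔ bottom).

The cyan hexagon is in the top of the first image and the bottom of the second — shapes on opposite sides of the horizontal midline have swapped in a mirror flip.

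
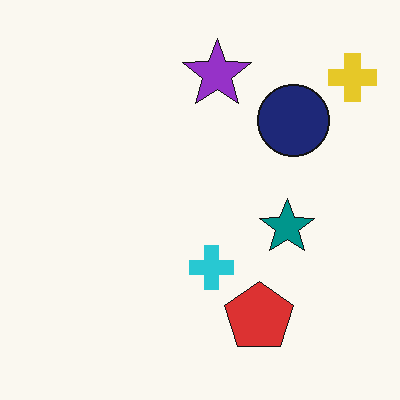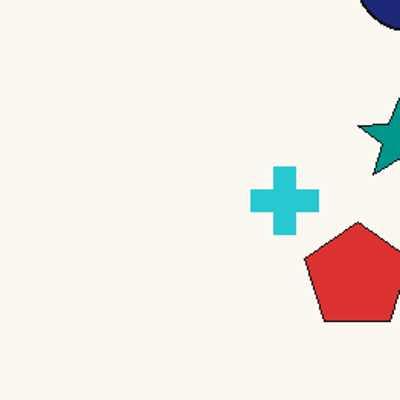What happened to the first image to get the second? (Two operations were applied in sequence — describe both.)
The transformation is: cropped to a modestly smaller region and rescaled, then given moderate JPEG compression.

The visible shapes are larger and the field of view is narrower; shapes near the original edges may be partly or wholly outside the frame — a crop-and-rescale. Blocky 8×8 compression artifacts appear around shape edges and the flat background shows ringing — characteristic JPEG degradation.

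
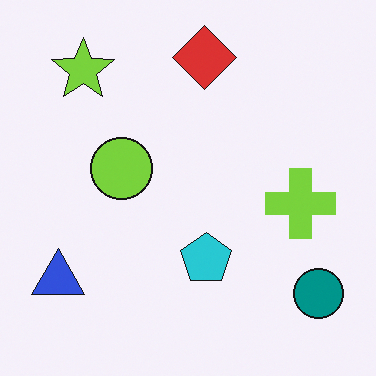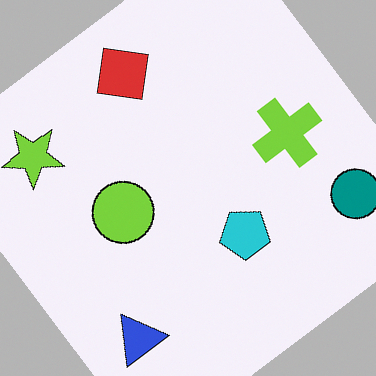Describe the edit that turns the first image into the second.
The second image is the first rotated counter-clockwise by a large amount — several tens of degrees.

Every shape is tilted by the same angle and the image corners show triangular fill wedges — a whole-image rotation by a non-right angle.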